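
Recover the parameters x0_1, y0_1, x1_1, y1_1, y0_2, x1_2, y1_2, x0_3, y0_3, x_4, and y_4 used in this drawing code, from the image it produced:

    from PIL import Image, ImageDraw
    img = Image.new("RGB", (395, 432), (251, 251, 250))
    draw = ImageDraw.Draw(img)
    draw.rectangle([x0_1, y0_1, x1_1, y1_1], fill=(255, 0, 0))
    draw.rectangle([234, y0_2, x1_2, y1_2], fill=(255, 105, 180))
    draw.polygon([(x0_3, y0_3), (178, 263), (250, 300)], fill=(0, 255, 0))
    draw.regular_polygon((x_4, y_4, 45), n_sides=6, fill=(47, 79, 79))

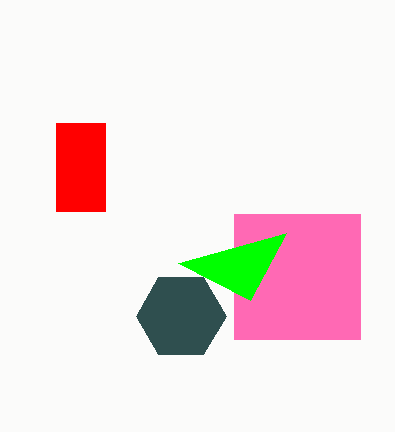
x0_1 = 56; y0_1 = 123; x1_1 = 105; y1_1 = 211; y0_2 = 214; x1_2 = 360; y1_2 = 339; x0_3 = 286; y0_3 = 233; x_4 = 181; y_4 = 316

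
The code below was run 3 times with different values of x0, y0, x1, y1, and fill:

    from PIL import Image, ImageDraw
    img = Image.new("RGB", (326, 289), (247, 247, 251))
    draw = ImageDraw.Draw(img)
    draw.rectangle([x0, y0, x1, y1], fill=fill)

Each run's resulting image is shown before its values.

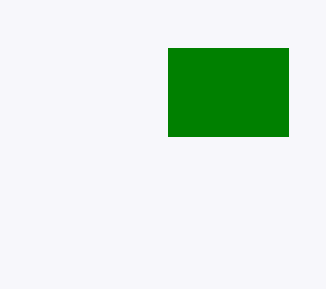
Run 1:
x0 = 168, y0 = 48, x1 = 288, y1 = 136, fill = 'green'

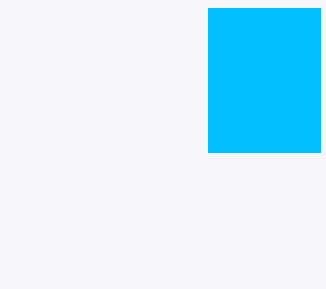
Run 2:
x0 = 208
y0 = 8
x1 = 320
y1 = 152
fill = 'deepskyblue'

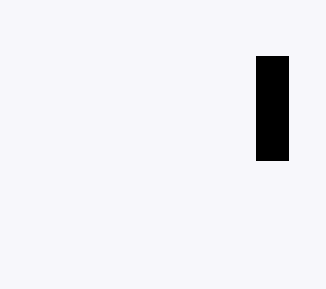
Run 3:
x0 = 256; y0 = 56; x1 = 288; y1 = 160; fill = 'black'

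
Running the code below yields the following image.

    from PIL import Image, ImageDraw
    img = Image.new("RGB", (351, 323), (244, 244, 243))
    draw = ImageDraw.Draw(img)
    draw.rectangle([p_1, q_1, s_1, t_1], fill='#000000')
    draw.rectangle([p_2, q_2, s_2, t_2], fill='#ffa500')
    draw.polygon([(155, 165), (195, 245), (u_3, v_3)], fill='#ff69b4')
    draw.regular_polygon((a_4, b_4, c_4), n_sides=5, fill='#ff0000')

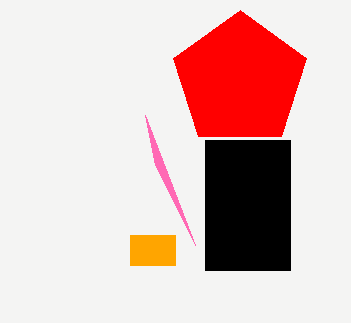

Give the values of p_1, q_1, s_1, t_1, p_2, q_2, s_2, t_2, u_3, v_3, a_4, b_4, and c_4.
p_1 = 205; q_1 = 140; s_1 = 290; t_1 = 270; p_2 = 130; q_2 = 235; s_2 = 175; t_2 = 265; u_3 = 145; v_3 = 115; a_4 = 240; b_4 = 80; c_4 = 70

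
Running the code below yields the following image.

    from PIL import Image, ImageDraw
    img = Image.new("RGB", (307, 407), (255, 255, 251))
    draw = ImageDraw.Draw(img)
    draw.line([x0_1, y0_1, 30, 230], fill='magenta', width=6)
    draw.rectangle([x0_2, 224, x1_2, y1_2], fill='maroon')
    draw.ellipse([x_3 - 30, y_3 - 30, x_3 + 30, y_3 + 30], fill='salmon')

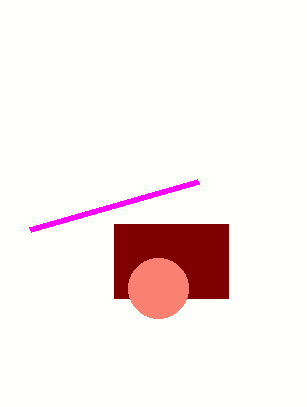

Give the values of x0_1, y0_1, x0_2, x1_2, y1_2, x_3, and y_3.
x0_1 = 198, y0_1 = 182, x0_2 = 114, x1_2 = 228, y1_2 = 298, x_3 = 158, y_3 = 288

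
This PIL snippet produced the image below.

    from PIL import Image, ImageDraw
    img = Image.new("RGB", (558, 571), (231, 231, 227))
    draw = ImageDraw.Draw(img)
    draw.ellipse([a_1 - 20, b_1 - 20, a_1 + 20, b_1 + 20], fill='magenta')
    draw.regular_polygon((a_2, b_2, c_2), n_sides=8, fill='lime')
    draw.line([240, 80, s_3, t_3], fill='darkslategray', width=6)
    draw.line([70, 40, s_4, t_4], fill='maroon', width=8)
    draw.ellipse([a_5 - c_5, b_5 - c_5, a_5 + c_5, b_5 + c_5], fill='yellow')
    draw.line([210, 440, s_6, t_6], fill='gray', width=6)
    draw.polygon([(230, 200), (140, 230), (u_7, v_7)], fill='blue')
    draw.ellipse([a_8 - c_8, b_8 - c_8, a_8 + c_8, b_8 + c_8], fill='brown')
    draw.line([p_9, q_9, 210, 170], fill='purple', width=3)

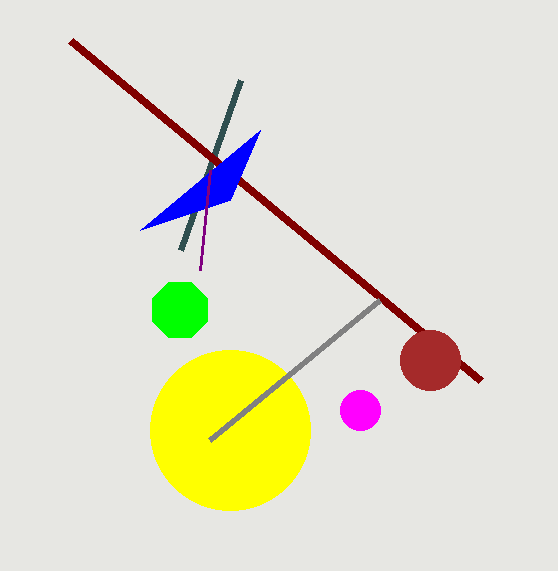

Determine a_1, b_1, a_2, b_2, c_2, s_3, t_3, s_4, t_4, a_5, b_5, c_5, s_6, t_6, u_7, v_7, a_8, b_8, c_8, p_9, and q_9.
a_1 = 360; b_1 = 410; a_2 = 180; b_2 = 310; c_2 = 30; s_3 = 180; t_3 = 250; s_4 = 480; t_4 = 380; a_5 = 230; b_5 = 430; c_5 = 80; s_6 = 380; t_6 = 300; u_7 = 260; v_7 = 130; a_8 = 430; b_8 = 360; c_8 = 30; p_9 = 200; q_9 = 270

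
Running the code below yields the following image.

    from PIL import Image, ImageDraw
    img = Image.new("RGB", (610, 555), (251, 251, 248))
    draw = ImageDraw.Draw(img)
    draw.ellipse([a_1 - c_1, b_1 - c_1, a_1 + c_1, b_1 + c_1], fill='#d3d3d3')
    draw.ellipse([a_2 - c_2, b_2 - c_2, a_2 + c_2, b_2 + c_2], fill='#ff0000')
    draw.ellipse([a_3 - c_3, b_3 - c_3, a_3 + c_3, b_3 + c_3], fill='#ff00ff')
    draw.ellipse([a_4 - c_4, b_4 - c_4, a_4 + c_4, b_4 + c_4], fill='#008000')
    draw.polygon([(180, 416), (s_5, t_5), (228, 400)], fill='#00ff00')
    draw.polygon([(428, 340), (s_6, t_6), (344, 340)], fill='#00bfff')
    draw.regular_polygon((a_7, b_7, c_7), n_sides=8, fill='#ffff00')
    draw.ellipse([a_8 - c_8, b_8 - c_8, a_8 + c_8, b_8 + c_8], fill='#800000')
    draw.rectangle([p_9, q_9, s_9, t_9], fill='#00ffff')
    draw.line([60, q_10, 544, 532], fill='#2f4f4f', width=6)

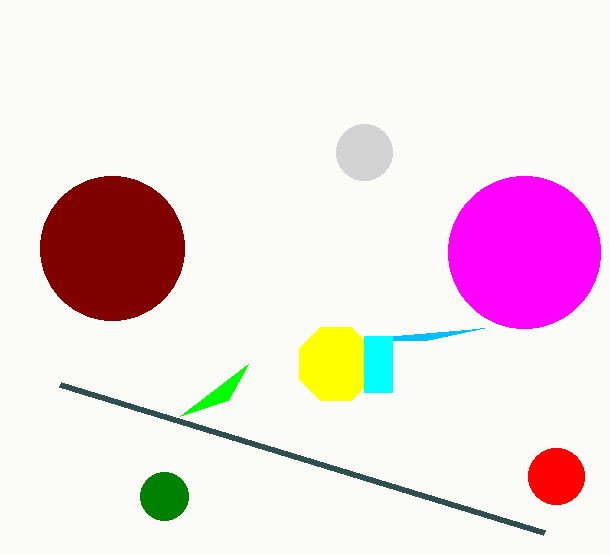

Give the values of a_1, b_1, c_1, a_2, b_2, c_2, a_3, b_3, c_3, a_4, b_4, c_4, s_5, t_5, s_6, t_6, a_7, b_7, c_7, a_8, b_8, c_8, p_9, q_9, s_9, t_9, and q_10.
a_1 = 364; b_1 = 152; c_1 = 28; a_2 = 556; b_2 = 476; c_2 = 28; a_3 = 524; b_3 = 252; c_3 = 76; a_4 = 164; b_4 = 496; c_4 = 24; s_5 = 248; t_5 = 364; s_6 = 484; t_6 = 328; a_7 = 336; b_7 = 364; c_7 = 40; a_8 = 112; b_8 = 248; c_8 = 72; p_9 = 364; q_9 = 336; s_9 = 392; t_9 = 392; q_10 = 384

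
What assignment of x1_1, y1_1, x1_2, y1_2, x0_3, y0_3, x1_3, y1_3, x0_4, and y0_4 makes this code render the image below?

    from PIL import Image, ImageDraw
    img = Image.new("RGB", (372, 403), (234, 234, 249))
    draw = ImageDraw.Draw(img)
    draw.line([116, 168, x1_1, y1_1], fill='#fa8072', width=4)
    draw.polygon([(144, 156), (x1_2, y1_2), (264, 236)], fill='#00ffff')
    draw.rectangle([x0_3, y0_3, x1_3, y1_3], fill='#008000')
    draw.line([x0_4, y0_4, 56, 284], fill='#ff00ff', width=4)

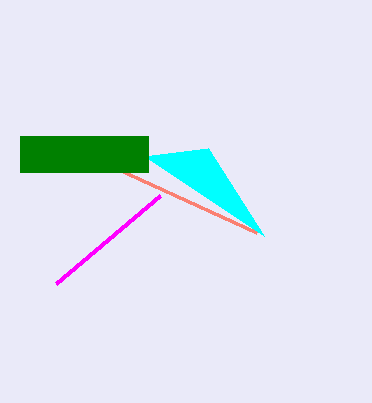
x1_1 = 256
y1_1 = 232
x1_2 = 208
y1_2 = 148
x0_3 = 20
y0_3 = 136
x1_3 = 148
y1_3 = 172
x0_4 = 160
y0_4 = 196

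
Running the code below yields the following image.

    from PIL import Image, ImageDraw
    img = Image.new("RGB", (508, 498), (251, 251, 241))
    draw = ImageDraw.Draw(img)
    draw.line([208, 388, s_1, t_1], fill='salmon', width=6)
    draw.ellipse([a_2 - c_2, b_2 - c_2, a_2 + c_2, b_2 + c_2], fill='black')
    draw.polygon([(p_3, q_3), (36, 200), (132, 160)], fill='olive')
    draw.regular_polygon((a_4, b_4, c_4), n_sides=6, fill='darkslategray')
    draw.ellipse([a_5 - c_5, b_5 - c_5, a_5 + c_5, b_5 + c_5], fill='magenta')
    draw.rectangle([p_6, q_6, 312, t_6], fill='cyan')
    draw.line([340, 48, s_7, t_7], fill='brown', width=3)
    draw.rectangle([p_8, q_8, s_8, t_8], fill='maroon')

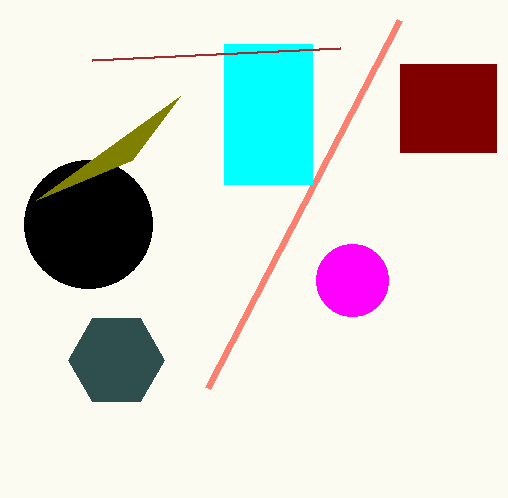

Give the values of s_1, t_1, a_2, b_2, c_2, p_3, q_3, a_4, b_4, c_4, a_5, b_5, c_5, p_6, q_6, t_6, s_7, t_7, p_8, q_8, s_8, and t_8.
s_1 = 400; t_1 = 20; a_2 = 88; b_2 = 224; c_2 = 64; p_3 = 180; q_3 = 96; a_4 = 116; b_4 = 360; c_4 = 48; a_5 = 352; b_5 = 280; c_5 = 36; p_6 = 224; q_6 = 44; t_6 = 184; s_7 = 92; t_7 = 60; p_8 = 400; q_8 = 64; s_8 = 496; t_8 = 152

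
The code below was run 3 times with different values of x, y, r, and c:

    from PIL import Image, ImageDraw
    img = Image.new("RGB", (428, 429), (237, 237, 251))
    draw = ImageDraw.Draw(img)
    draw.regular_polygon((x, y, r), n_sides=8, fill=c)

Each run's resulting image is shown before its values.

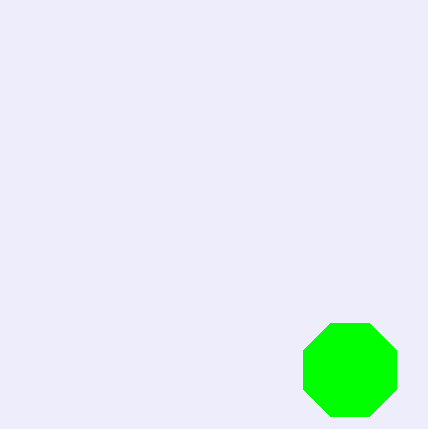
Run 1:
x = 350
y = 370
r = 50
c = 'lime'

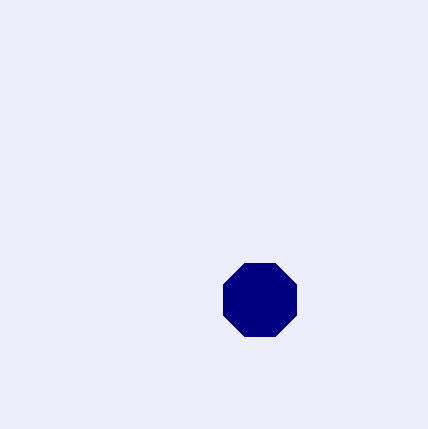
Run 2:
x = 260, y = 300, r = 40, c = 'navy'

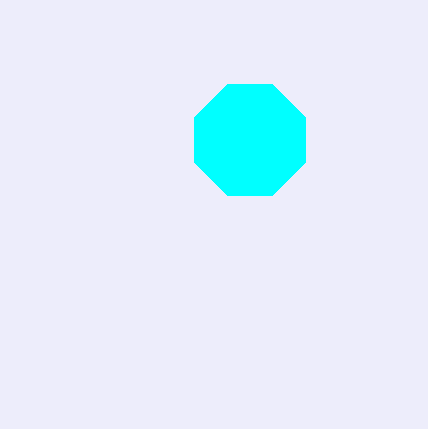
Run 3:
x = 250, y = 140, r = 60, c = 'cyan'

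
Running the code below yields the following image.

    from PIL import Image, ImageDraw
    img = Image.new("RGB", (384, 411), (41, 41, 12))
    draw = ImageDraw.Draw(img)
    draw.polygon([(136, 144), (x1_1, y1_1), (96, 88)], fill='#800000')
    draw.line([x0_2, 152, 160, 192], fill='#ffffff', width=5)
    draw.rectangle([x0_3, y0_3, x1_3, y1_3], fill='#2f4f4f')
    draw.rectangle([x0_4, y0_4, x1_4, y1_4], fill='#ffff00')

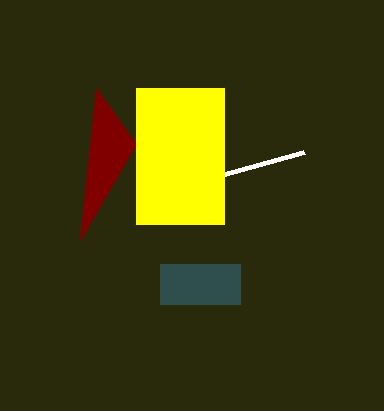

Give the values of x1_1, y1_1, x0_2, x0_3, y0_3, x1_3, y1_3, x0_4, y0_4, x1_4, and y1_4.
x1_1 = 80; y1_1 = 240; x0_2 = 304; x0_3 = 160; y0_3 = 264; x1_3 = 240; y1_3 = 304; x0_4 = 136; y0_4 = 88; x1_4 = 224; y1_4 = 224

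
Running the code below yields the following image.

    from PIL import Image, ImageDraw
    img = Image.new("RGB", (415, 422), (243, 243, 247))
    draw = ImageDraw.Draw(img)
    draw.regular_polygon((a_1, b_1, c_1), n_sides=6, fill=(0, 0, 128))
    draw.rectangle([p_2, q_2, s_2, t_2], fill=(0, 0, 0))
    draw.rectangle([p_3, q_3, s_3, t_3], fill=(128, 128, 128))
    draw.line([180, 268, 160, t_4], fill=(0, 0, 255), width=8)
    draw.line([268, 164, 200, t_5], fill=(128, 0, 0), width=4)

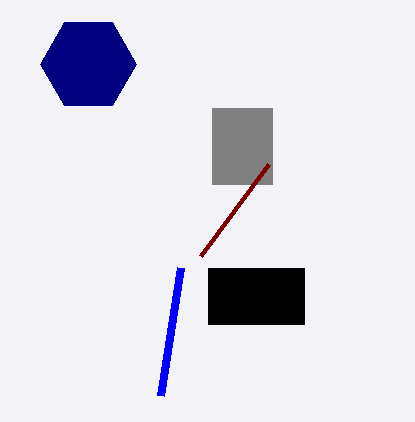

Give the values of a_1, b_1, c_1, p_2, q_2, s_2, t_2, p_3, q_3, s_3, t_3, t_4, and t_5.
a_1 = 88; b_1 = 64; c_1 = 48; p_2 = 208; q_2 = 268; s_2 = 304; t_2 = 324; p_3 = 212; q_3 = 108; s_3 = 272; t_3 = 184; t_4 = 396; t_5 = 256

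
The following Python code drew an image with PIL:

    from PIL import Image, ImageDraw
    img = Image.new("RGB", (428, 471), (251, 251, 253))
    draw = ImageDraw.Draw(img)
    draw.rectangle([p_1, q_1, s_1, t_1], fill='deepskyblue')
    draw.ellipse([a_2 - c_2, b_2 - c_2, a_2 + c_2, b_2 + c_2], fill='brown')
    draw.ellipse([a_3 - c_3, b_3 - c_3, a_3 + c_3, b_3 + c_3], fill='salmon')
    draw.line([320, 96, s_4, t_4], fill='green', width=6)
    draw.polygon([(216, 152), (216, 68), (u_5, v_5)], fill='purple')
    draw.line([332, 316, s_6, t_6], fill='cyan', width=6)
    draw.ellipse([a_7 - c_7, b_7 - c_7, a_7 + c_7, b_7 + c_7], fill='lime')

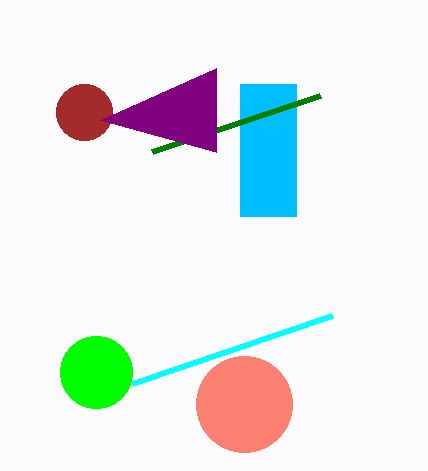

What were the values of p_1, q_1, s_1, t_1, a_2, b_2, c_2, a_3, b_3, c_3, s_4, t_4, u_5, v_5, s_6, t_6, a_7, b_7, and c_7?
p_1 = 240
q_1 = 84
s_1 = 296
t_1 = 216
a_2 = 84
b_2 = 112
c_2 = 28
a_3 = 244
b_3 = 404
c_3 = 48
s_4 = 152
t_4 = 152
u_5 = 100
v_5 = 120
s_6 = 132
t_6 = 384
a_7 = 96
b_7 = 372
c_7 = 36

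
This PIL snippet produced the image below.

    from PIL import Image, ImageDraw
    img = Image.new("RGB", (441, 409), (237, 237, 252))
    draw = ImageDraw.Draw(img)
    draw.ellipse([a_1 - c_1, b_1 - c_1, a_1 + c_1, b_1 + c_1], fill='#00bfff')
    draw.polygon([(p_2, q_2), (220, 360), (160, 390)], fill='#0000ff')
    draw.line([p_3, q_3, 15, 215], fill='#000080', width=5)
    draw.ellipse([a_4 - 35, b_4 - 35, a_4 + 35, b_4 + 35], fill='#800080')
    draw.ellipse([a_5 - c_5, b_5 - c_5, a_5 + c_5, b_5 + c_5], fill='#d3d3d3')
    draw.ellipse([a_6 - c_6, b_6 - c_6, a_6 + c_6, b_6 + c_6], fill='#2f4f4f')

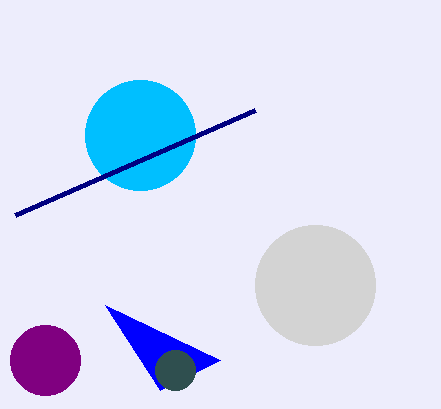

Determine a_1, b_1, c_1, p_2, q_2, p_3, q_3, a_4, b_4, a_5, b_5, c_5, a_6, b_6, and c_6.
a_1 = 140; b_1 = 135; c_1 = 55; p_2 = 105; q_2 = 305; p_3 = 255; q_3 = 110; a_4 = 45; b_4 = 360; a_5 = 315; b_5 = 285; c_5 = 60; a_6 = 175; b_6 = 370; c_6 = 20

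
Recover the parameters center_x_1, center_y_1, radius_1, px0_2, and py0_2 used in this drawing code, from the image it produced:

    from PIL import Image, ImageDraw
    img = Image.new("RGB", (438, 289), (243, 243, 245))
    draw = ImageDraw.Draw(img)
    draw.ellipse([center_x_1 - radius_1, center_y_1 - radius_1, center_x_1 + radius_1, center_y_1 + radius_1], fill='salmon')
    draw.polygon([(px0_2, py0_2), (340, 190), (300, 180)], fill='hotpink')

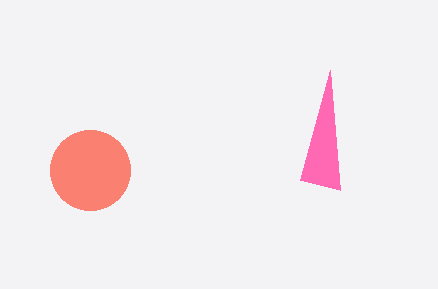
center_x_1 = 90; center_y_1 = 170; radius_1 = 40; px0_2 = 330; py0_2 = 70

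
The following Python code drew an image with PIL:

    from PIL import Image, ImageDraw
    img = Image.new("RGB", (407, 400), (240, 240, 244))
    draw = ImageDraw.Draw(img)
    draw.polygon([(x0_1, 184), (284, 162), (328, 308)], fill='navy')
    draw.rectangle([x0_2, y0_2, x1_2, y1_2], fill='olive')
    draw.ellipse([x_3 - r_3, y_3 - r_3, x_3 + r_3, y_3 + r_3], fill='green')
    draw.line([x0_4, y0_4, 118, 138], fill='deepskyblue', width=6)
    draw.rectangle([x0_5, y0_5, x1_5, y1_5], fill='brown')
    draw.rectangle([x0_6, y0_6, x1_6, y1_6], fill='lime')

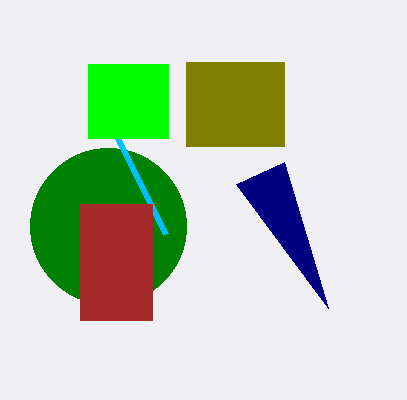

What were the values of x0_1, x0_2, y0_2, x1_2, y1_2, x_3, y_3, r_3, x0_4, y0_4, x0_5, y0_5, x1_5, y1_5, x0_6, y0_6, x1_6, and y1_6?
x0_1 = 236, x0_2 = 186, y0_2 = 62, x1_2 = 284, y1_2 = 146, x_3 = 108, y_3 = 226, r_3 = 78, x0_4 = 166, y0_4 = 234, x0_5 = 80, y0_5 = 204, x1_5 = 152, y1_5 = 320, x0_6 = 88, y0_6 = 64, x1_6 = 168, y1_6 = 138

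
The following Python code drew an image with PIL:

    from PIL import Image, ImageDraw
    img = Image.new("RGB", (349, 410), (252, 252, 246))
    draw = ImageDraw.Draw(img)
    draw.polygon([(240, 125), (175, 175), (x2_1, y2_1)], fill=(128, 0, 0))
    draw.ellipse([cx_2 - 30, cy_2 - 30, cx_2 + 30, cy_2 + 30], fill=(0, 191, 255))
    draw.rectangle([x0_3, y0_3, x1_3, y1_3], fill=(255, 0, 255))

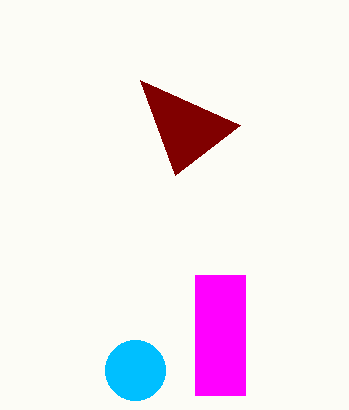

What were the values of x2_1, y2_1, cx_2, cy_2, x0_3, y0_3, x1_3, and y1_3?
x2_1 = 140; y2_1 = 80; cx_2 = 135; cy_2 = 370; x0_3 = 195; y0_3 = 275; x1_3 = 245; y1_3 = 395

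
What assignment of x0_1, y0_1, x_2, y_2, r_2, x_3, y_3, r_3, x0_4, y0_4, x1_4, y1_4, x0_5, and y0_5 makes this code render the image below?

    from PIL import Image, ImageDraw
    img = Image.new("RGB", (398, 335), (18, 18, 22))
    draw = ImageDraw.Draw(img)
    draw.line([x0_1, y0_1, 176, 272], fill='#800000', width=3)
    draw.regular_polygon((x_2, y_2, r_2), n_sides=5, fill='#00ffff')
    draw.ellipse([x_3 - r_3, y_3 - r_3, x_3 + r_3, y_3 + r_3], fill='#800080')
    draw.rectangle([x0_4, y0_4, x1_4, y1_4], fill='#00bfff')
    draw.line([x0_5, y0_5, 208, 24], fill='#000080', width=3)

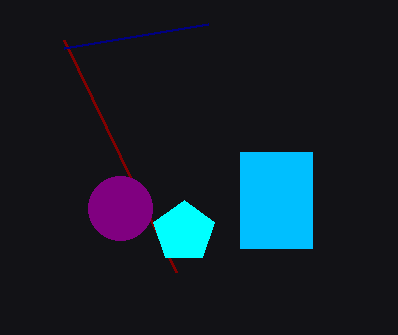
x0_1 = 64; y0_1 = 40; x_2 = 184; y_2 = 232; r_2 = 32; x_3 = 120; y_3 = 208; r_3 = 32; x0_4 = 240; y0_4 = 152; x1_4 = 312; y1_4 = 248; x0_5 = 64; y0_5 = 48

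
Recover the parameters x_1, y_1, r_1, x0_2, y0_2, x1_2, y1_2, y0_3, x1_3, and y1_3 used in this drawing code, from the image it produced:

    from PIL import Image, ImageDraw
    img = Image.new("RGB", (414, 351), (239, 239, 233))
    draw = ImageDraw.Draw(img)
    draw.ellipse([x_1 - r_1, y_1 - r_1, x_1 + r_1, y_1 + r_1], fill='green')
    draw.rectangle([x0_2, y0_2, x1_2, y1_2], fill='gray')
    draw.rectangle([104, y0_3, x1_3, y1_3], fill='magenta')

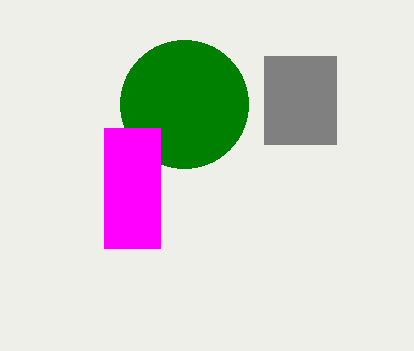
x_1 = 184
y_1 = 104
r_1 = 64
x0_2 = 264
y0_2 = 56
x1_2 = 336
y1_2 = 144
y0_3 = 128
x1_3 = 160
y1_3 = 248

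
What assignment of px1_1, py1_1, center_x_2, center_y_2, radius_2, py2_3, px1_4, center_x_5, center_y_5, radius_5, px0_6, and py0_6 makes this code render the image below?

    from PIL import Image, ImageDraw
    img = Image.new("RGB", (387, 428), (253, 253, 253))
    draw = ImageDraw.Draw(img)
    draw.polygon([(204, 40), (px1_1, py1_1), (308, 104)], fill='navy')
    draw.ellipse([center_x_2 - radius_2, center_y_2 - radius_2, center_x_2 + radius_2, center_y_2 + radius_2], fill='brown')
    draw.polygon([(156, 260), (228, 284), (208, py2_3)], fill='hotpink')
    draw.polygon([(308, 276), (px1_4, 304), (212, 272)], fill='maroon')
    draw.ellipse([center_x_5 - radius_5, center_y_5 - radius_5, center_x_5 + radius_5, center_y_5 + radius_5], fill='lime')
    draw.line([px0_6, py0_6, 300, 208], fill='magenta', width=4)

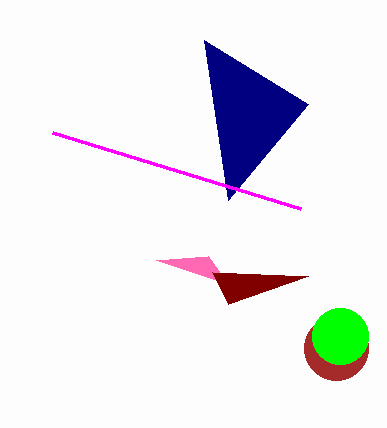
px1_1 = 228
py1_1 = 200
center_x_2 = 336
center_y_2 = 348
radius_2 = 32
py2_3 = 256
px1_4 = 228
center_x_5 = 340
center_y_5 = 336
radius_5 = 28
px0_6 = 52
py0_6 = 132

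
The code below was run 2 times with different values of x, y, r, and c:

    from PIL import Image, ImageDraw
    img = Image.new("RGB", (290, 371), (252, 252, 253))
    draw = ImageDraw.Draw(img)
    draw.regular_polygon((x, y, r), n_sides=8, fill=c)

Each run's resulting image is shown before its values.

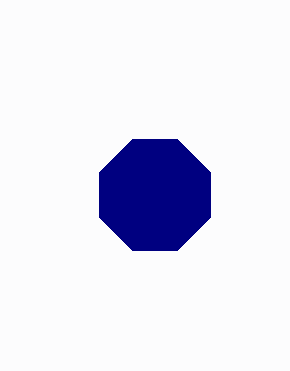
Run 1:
x = 155, y = 195, r = 60, c = 'navy'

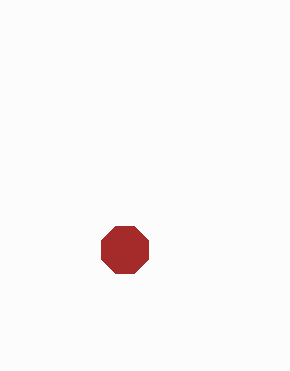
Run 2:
x = 125, y = 250, r = 25, c = 'brown'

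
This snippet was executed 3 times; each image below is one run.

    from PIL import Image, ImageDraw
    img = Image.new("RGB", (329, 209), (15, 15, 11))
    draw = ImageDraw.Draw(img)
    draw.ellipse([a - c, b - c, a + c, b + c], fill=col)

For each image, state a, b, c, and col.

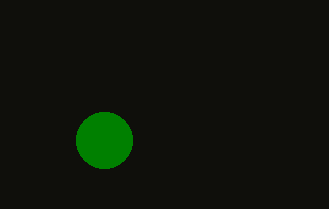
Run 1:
a = 104; b = 140; c = 28; col = 'green'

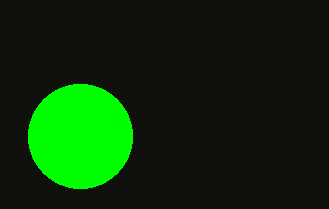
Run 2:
a = 80, b = 136, c = 52, col = 'lime'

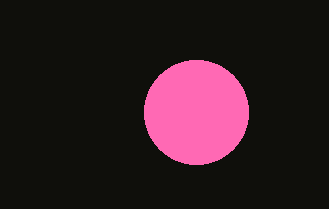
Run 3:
a = 196
b = 112
c = 52
col = 'hotpink'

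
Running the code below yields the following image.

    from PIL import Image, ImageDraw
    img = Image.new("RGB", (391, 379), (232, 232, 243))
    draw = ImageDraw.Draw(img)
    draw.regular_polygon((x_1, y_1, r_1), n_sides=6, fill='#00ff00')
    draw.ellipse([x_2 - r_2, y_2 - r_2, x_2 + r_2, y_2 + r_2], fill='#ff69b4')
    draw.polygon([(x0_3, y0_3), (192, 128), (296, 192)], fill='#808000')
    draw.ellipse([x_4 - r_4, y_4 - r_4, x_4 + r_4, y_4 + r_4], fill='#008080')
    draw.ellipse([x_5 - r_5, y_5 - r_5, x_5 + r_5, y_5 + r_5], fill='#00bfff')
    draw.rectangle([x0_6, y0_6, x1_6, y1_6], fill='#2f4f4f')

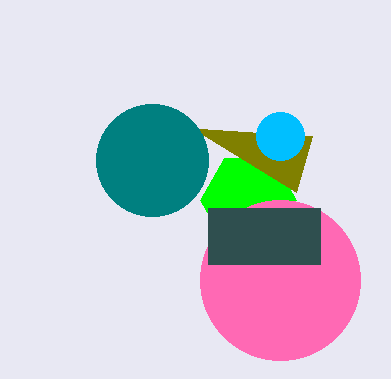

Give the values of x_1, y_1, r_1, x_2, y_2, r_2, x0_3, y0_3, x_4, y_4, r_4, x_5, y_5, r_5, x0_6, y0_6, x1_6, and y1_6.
x_1 = 248; y_1 = 200; r_1 = 48; x_2 = 280; y_2 = 280; r_2 = 80; x0_3 = 312; y0_3 = 136; x_4 = 152; y_4 = 160; r_4 = 56; x_5 = 280; y_5 = 136; r_5 = 24; x0_6 = 208; y0_6 = 208; x1_6 = 320; y1_6 = 264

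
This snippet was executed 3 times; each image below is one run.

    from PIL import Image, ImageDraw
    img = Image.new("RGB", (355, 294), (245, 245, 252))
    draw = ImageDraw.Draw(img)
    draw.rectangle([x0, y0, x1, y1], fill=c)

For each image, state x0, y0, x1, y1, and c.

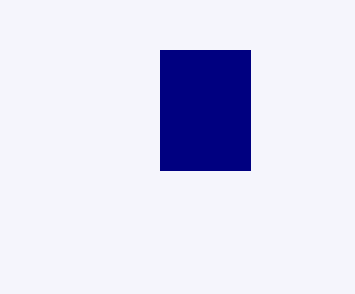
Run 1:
x0 = 160
y0 = 50
x1 = 250
y1 = 170
c = 'navy'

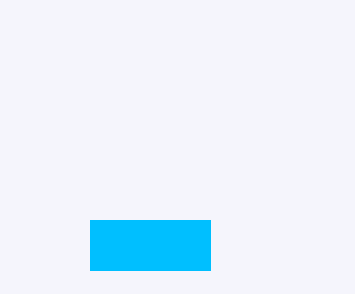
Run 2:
x0 = 90, y0 = 220, x1 = 210, y1 = 270, c = 'deepskyblue'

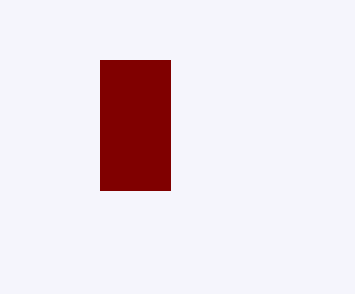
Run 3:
x0 = 100; y0 = 60; x1 = 170; y1 = 190; c = 'maroon'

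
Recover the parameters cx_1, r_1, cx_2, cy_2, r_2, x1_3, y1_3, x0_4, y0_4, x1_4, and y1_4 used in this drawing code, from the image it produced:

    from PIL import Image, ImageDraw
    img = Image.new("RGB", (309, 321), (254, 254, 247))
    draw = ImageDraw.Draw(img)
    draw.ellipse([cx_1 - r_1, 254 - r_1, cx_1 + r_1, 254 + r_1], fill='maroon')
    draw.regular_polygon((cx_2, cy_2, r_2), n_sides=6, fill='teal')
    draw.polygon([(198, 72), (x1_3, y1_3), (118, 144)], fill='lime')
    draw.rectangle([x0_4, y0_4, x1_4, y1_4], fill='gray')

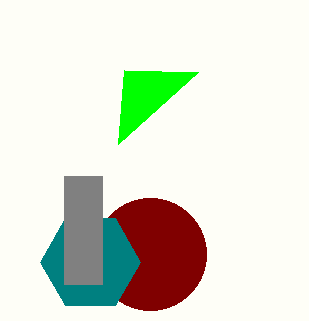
cx_1 = 150, r_1 = 56, cx_2 = 90, cy_2 = 262, r_2 = 50, x1_3 = 124, y1_3 = 70, x0_4 = 64, y0_4 = 176, x1_4 = 102, y1_4 = 284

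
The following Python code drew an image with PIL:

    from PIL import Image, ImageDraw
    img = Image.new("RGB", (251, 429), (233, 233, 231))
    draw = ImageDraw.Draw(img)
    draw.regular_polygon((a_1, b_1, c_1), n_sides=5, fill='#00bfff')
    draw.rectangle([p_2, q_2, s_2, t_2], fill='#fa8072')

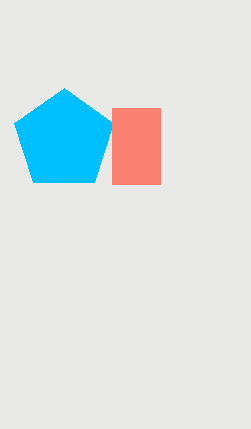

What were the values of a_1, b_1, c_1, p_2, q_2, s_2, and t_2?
a_1 = 64, b_1 = 140, c_1 = 52, p_2 = 112, q_2 = 108, s_2 = 160, t_2 = 184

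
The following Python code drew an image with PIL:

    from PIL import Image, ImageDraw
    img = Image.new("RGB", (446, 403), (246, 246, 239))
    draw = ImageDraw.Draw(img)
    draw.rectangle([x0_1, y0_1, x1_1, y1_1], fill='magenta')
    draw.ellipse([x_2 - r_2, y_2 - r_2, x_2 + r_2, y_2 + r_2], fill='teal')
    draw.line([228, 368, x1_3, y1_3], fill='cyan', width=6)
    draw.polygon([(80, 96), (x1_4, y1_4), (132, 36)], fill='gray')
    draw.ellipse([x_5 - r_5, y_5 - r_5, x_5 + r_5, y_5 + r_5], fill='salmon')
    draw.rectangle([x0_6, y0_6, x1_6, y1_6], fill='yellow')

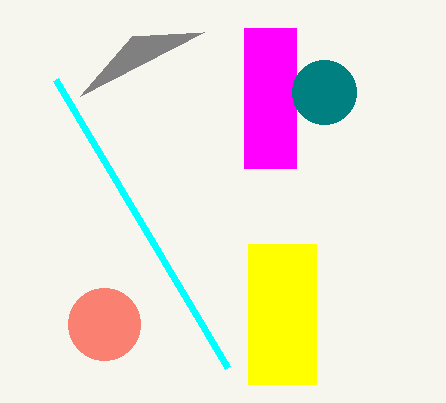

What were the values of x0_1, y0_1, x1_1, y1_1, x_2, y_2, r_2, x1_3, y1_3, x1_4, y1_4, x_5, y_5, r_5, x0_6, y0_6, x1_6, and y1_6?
x0_1 = 244, y0_1 = 28, x1_1 = 296, y1_1 = 168, x_2 = 324, y_2 = 92, r_2 = 32, x1_3 = 56, y1_3 = 80, x1_4 = 204, y1_4 = 32, x_5 = 104, y_5 = 324, r_5 = 36, x0_6 = 248, y0_6 = 244, x1_6 = 316, y1_6 = 384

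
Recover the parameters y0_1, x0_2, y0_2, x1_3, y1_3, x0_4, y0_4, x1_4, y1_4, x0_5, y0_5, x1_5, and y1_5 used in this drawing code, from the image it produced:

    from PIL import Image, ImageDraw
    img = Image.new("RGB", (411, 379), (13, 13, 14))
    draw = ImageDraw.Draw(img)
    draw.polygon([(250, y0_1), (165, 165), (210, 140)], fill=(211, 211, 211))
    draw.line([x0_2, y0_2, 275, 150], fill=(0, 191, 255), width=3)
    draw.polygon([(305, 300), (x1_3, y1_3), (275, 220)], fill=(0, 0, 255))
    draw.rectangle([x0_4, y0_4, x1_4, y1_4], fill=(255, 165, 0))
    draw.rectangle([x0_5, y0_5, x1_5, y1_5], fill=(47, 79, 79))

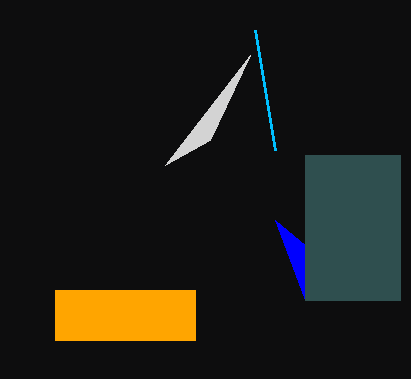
y0_1 = 55; x0_2 = 255; y0_2 = 30; x1_3 = 305; y1_3 = 245; x0_4 = 55; y0_4 = 290; x1_4 = 195; y1_4 = 340; x0_5 = 305; y0_5 = 155; x1_5 = 400; y1_5 = 300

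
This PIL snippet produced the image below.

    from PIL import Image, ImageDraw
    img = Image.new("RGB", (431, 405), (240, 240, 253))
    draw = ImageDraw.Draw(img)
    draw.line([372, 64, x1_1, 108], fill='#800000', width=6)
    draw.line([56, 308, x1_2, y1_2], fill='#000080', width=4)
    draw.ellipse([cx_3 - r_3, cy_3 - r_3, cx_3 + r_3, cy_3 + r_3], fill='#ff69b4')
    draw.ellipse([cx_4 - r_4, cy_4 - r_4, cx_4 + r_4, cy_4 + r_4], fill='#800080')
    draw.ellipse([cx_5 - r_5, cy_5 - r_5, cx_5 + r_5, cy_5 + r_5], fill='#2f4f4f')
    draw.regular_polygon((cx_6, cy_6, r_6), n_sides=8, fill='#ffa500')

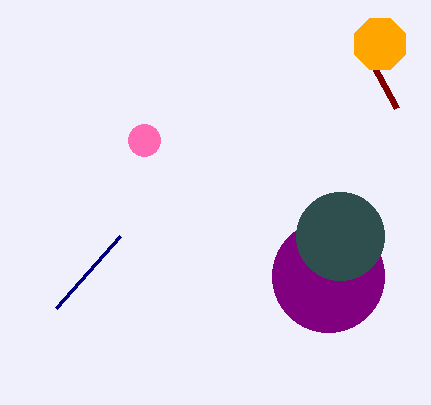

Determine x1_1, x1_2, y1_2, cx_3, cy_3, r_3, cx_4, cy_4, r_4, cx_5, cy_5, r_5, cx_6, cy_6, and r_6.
x1_1 = 396, x1_2 = 120, y1_2 = 236, cx_3 = 144, cy_3 = 140, r_3 = 16, cx_4 = 328, cy_4 = 276, r_4 = 56, cx_5 = 340, cy_5 = 236, r_5 = 44, cx_6 = 380, cy_6 = 44, r_6 = 28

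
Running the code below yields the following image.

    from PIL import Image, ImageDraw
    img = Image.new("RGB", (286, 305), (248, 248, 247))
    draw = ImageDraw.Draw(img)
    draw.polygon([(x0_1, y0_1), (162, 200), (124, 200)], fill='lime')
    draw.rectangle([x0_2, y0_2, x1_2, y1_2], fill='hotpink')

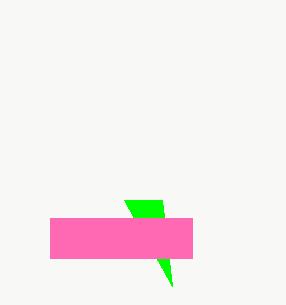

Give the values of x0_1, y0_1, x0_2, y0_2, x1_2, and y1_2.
x0_1 = 172
y0_1 = 286
x0_2 = 50
y0_2 = 218
x1_2 = 192
y1_2 = 258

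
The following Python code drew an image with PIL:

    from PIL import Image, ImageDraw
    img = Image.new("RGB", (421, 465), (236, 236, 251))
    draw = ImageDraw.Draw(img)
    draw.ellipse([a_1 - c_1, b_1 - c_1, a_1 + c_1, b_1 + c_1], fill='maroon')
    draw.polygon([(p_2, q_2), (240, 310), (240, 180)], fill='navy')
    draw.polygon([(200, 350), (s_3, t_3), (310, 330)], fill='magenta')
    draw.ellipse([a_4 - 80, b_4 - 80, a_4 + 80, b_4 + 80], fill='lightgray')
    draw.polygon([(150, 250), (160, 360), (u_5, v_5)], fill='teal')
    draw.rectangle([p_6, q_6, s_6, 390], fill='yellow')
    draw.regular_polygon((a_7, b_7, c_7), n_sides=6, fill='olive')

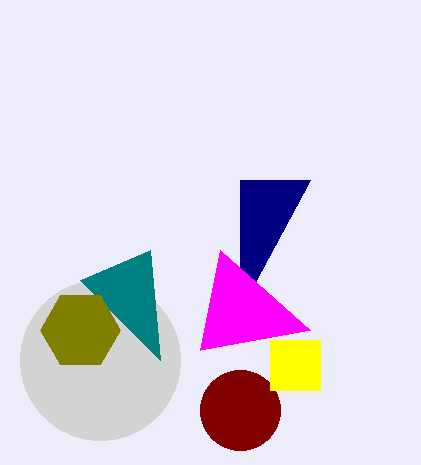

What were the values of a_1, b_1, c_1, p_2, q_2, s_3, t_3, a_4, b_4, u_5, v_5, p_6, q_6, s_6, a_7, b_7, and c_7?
a_1 = 240; b_1 = 410; c_1 = 40; p_2 = 310; q_2 = 180; s_3 = 220; t_3 = 250; a_4 = 100; b_4 = 360; u_5 = 80; v_5 = 280; p_6 = 270; q_6 = 340; s_6 = 320; a_7 = 80; b_7 = 330; c_7 = 40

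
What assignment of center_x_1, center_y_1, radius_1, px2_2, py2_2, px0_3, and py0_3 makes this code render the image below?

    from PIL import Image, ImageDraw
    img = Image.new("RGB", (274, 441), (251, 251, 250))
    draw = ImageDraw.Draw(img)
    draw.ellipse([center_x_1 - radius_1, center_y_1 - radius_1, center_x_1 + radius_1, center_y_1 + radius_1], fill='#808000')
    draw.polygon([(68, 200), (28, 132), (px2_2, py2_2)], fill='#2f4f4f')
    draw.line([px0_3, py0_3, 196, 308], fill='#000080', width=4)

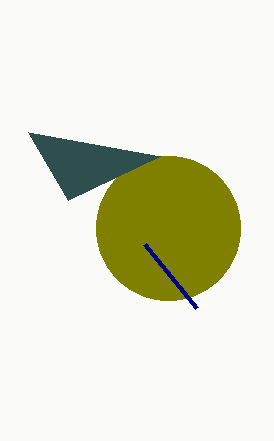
center_x_1 = 168; center_y_1 = 228; radius_1 = 72; px2_2 = 160; py2_2 = 156; px0_3 = 144; py0_3 = 244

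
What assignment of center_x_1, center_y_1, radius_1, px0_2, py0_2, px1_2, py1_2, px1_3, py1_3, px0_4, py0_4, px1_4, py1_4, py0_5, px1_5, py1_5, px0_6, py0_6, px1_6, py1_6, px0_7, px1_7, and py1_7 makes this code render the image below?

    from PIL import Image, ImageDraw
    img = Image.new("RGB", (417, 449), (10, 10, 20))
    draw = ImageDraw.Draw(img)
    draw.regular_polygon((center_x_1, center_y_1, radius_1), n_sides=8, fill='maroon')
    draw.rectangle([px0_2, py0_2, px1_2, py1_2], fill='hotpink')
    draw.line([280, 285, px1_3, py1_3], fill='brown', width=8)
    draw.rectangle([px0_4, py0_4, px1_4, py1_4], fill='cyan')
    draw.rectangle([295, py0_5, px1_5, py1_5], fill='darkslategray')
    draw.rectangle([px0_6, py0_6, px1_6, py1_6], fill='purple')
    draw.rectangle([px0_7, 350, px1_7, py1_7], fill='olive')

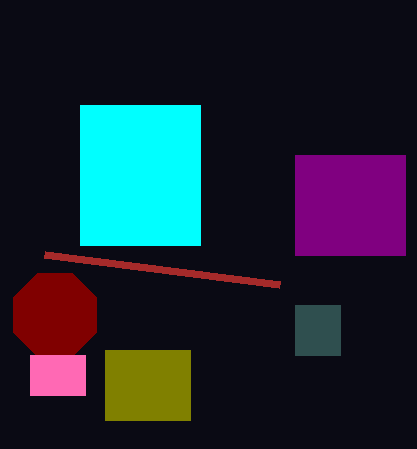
center_x_1 = 55; center_y_1 = 315; radius_1 = 45; px0_2 = 30; py0_2 = 355; px1_2 = 85; py1_2 = 395; px1_3 = 45; py1_3 = 255; px0_4 = 80; py0_4 = 105; px1_4 = 200; py1_4 = 245; py0_5 = 305; px1_5 = 340; py1_5 = 355; px0_6 = 295; py0_6 = 155; px1_6 = 405; py1_6 = 255; px0_7 = 105; px1_7 = 190; py1_7 = 420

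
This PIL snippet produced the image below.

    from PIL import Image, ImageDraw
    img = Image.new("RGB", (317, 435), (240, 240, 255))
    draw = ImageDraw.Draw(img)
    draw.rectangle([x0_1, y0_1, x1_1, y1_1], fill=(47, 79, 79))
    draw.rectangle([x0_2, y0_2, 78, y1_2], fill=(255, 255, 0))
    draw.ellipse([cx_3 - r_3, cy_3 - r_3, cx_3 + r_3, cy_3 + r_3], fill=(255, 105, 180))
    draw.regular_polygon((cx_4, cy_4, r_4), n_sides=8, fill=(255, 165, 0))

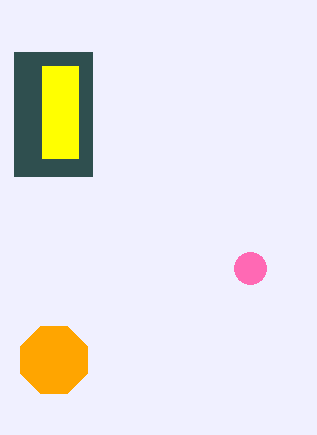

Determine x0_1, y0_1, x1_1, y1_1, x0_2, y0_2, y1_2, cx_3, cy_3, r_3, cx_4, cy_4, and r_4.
x0_1 = 14
y0_1 = 52
x1_1 = 92
y1_1 = 176
x0_2 = 42
y0_2 = 66
y1_2 = 158
cx_3 = 250
cy_3 = 268
r_3 = 16
cx_4 = 54
cy_4 = 360
r_4 = 36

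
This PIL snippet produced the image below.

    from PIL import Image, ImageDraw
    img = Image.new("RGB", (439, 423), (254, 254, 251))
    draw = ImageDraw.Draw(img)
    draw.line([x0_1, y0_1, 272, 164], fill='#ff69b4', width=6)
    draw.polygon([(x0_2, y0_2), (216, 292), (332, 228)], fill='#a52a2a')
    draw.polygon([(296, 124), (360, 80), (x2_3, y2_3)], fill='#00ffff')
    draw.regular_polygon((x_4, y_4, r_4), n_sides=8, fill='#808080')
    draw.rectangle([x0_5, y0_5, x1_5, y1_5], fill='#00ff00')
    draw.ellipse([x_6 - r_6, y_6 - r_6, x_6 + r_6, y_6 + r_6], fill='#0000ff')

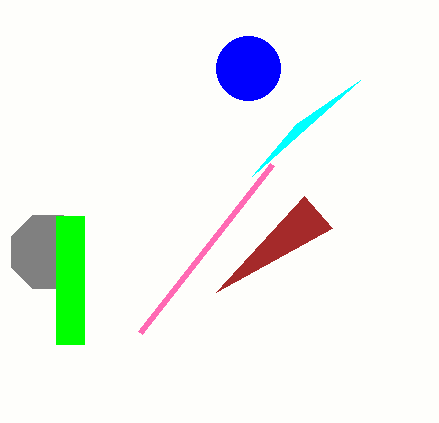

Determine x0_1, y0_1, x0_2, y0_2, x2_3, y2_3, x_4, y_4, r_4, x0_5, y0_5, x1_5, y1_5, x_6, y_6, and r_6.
x0_1 = 140, y0_1 = 332, x0_2 = 304, y0_2 = 196, x2_3 = 252, y2_3 = 176, x_4 = 48, y_4 = 252, r_4 = 40, x0_5 = 56, y0_5 = 216, x1_5 = 84, y1_5 = 344, x_6 = 248, y_6 = 68, r_6 = 32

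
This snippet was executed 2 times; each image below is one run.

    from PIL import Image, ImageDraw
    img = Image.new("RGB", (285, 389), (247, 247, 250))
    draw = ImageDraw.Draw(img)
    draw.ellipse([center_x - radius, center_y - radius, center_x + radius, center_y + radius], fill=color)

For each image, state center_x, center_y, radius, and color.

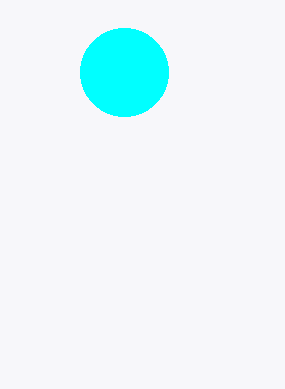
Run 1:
center_x = 124
center_y = 72
radius = 44
color = 'cyan'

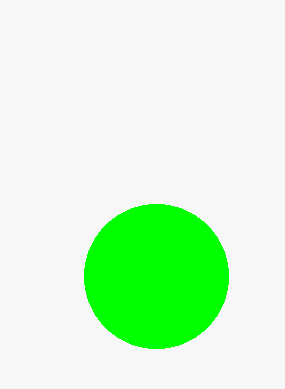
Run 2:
center_x = 156, center_y = 276, radius = 72, color = 'lime'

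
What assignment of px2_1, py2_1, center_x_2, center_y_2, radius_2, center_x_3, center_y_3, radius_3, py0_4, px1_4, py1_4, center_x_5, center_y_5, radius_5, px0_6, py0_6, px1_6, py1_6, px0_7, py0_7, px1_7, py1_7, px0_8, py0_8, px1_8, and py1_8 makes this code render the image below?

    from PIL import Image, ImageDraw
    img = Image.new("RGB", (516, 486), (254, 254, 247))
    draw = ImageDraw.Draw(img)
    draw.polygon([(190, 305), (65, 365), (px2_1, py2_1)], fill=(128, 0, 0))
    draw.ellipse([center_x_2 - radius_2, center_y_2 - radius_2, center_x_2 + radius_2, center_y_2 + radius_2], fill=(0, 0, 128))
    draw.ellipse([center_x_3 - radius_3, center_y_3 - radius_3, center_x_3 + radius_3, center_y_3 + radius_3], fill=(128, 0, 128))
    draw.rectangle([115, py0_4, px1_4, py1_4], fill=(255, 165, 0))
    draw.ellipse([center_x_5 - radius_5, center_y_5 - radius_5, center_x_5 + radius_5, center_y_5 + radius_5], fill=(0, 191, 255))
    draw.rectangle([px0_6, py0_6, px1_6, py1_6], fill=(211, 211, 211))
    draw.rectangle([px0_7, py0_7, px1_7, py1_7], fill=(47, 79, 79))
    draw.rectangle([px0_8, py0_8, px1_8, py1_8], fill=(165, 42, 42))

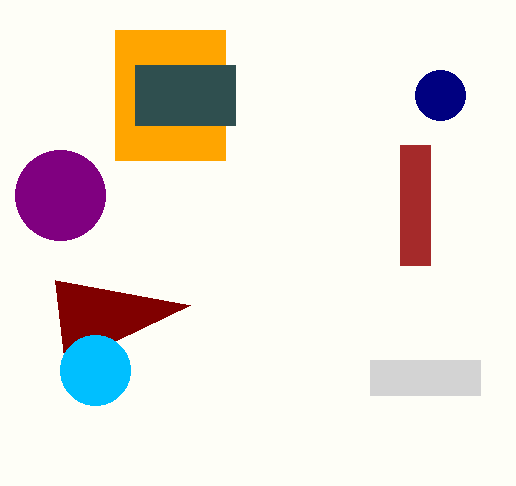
px2_1 = 55, py2_1 = 280, center_x_2 = 440, center_y_2 = 95, radius_2 = 25, center_x_3 = 60, center_y_3 = 195, radius_3 = 45, py0_4 = 30, px1_4 = 225, py1_4 = 160, center_x_5 = 95, center_y_5 = 370, radius_5 = 35, px0_6 = 370, py0_6 = 360, px1_6 = 480, py1_6 = 395, px0_7 = 135, py0_7 = 65, px1_7 = 235, py1_7 = 125, px0_8 = 400, py0_8 = 145, px1_8 = 430, py1_8 = 265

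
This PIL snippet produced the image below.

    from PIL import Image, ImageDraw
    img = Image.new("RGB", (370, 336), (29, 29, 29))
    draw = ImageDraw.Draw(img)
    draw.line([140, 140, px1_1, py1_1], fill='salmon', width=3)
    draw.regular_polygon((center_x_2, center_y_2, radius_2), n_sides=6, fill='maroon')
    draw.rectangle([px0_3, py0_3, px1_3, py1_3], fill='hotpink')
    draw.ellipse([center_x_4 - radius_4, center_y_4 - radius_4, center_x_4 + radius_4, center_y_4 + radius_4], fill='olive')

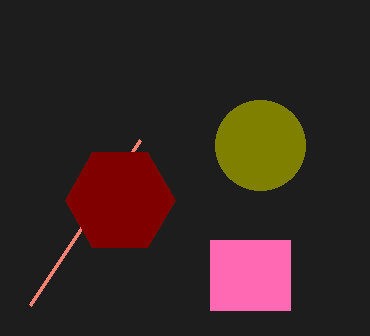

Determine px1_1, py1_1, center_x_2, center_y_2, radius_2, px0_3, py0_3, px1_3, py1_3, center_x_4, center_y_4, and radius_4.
px1_1 = 30, py1_1 = 305, center_x_2 = 120, center_y_2 = 200, radius_2 = 55, px0_3 = 210, py0_3 = 240, px1_3 = 290, py1_3 = 310, center_x_4 = 260, center_y_4 = 145, radius_4 = 45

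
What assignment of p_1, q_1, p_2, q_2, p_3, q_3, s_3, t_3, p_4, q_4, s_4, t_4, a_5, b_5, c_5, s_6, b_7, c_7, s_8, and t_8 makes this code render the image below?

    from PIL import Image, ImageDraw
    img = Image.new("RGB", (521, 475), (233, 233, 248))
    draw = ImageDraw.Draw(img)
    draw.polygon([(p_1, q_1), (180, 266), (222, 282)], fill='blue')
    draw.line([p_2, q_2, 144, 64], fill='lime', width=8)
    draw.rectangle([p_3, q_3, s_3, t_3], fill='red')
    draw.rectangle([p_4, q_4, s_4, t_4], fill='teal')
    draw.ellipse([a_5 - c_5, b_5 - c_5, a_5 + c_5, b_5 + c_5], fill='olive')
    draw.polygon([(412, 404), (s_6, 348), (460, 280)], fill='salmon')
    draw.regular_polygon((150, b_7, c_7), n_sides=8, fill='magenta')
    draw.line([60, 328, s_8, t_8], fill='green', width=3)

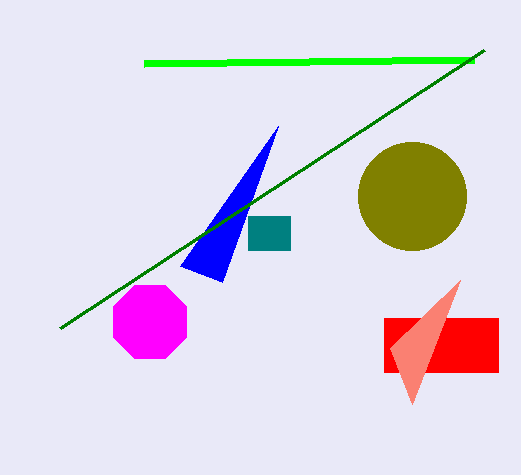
p_1 = 278; q_1 = 126; p_2 = 474; q_2 = 60; p_3 = 384; q_3 = 318; s_3 = 498; t_3 = 372; p_4 = 248; q_4 = 216; s_4 = 290; t_4 = 250; a_5 = 412; b_5 = 196; c_5 = 54; s_6 = 390; b_7 = 322; c_7 = 40; s_8 = 484; t_8 = 50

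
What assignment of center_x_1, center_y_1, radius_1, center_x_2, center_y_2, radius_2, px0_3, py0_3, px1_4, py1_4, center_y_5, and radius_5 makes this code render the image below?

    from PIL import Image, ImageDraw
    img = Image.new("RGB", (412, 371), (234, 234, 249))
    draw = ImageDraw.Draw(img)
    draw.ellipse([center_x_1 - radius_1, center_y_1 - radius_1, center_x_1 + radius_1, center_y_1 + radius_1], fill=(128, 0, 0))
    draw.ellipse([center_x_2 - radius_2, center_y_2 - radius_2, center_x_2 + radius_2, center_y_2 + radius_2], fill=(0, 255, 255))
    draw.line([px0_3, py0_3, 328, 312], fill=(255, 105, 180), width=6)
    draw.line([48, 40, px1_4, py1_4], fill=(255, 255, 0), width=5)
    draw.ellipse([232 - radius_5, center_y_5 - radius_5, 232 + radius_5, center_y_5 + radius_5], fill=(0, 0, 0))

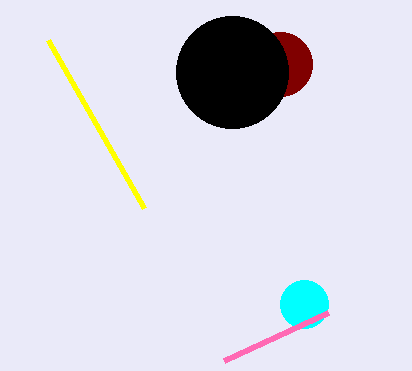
center_x_1 = 280; center_y_1 = 64; radius_1 = 32; center_x_2 = 304; center_y_2 = 304; radius_2 = 24; px0_3 = 224; py0_3 = 360; px1_4 = 144; py1_4 = 208; center_y_5 = 72; radius_5 = 56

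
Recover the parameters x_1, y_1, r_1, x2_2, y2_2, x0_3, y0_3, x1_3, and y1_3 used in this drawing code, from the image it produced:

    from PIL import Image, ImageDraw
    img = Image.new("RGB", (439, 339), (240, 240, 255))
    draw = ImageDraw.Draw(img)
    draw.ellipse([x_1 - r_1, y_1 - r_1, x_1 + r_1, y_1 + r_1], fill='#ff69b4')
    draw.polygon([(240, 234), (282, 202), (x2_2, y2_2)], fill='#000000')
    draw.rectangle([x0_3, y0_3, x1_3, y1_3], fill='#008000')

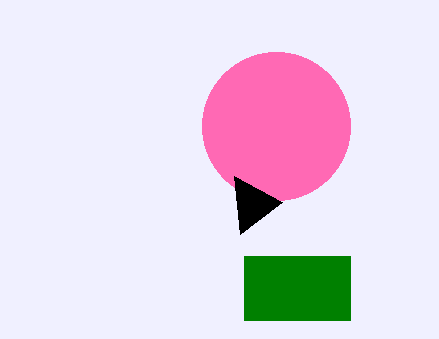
x_1 = 276; y_1 = 126; r_1 = 74; x2_2 = 234; y2_2 = 176; x0_3 = 244; y0_3 = 256; x1_3 = 350; y1_3 = 320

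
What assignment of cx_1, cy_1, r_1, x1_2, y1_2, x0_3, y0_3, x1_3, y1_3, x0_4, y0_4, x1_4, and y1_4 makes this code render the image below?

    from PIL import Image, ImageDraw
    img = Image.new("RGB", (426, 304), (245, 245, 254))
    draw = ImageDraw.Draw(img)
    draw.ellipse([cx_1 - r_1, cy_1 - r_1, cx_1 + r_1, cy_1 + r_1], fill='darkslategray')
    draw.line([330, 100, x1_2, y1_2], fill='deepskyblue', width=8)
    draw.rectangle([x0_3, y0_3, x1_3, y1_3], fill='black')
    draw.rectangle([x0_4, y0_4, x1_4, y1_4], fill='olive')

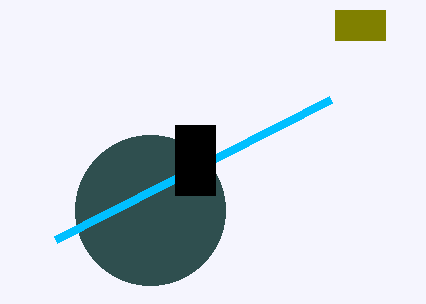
cx_1 = 150; cy_1 = 210; r_1 = 75; x1_2 = 55; y1_2 = 240; x0_3 = 175; y0_3 = 125; x1_3 = 215; y1_3 = 195; x0_4 = 335; y0_4 = 10; x1_4 = 385; y1_4 = 40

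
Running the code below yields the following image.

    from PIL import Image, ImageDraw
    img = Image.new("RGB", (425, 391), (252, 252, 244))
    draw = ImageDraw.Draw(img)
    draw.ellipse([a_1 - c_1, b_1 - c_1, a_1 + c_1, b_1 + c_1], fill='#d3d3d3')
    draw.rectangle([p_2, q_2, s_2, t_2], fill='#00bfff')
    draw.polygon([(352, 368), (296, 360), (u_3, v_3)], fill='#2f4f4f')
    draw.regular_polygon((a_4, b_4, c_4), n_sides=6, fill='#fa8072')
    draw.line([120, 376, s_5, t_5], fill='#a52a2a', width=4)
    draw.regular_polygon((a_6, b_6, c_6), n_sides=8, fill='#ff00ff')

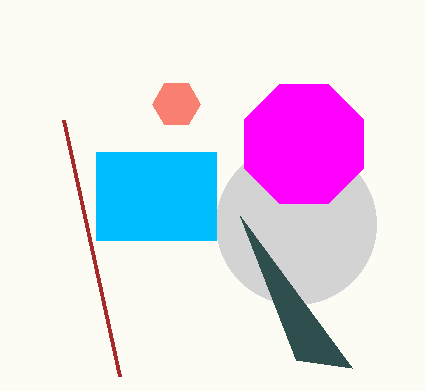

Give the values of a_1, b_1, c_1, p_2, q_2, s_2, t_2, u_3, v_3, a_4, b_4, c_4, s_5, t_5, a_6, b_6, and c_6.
a_1 = 296; b_1 = 224; c_1 = 80; p_2 = 96; q_2 = 152; s_2 = 216; t_2 = 240; u_3 = 240; v_3 = 216; a_4 = 176; b_4 = 104; c_4 = 24; s_5 = 64; t_5 = 120; a_6 = 304; b_6 = 144; c_6 = 64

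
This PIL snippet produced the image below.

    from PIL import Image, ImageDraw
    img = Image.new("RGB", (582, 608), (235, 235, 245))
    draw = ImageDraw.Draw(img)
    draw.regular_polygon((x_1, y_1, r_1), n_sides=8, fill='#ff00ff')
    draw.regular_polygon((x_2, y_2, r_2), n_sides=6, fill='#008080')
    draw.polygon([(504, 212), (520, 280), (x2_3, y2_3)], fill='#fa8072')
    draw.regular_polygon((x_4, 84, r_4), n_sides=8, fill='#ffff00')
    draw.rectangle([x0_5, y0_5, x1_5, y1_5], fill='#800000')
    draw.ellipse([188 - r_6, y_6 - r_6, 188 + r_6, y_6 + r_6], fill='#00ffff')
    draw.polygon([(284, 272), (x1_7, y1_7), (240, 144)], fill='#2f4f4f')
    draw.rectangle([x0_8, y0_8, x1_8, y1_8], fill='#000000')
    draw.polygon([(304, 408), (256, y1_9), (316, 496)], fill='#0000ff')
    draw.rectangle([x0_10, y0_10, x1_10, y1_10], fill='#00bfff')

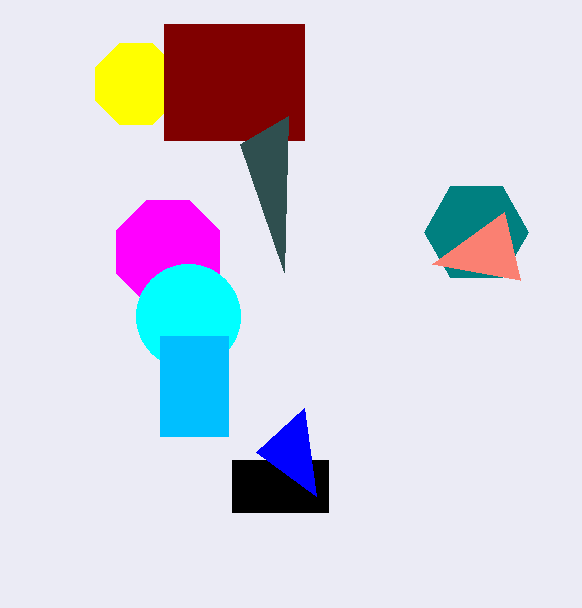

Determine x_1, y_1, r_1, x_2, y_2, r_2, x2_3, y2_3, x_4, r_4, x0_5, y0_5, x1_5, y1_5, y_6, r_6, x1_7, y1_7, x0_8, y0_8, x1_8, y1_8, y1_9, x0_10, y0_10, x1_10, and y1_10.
x_1 = 168; y_1 = 252; r_1 = 56; x_2 = 476; y_2 = 232; r_2 = 52; x2_3 = 432; y2_3 = 264; x_4 = 136; r_4 = 44; x0_5 = 164; y0_5 = 24; x1_5 = 304; y1_5 = 140; y_6 = 316; r_6 = 52; x1_7 = 288; y1_7 = 116; x0_8 = 232; y0_8 = 460; x1_8 = 328; y1_8 = 512; y1_9 = 452; x0_10 = 160; y0_10 = 336; x1_10 = 228; y1_10 = 436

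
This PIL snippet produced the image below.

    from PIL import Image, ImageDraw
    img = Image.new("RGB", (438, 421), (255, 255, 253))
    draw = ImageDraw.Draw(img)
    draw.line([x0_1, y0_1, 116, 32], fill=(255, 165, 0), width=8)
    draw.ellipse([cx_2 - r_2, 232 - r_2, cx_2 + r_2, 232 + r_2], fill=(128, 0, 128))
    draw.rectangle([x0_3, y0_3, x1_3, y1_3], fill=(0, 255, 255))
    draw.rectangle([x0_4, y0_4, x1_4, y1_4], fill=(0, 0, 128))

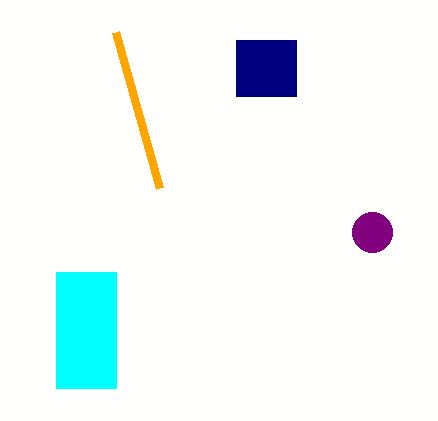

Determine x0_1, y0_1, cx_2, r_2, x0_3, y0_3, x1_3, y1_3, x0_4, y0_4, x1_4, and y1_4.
x0_1 = 160
y0_1 = 188
cx_2 = 372
r_2 = 20
x0_3 = 56
y0_3 = 272
x1_3 = 116
y1_3 = 388
x0_4 = 236
y0_4 = 40
x1_4 = 296
y1_4 = 96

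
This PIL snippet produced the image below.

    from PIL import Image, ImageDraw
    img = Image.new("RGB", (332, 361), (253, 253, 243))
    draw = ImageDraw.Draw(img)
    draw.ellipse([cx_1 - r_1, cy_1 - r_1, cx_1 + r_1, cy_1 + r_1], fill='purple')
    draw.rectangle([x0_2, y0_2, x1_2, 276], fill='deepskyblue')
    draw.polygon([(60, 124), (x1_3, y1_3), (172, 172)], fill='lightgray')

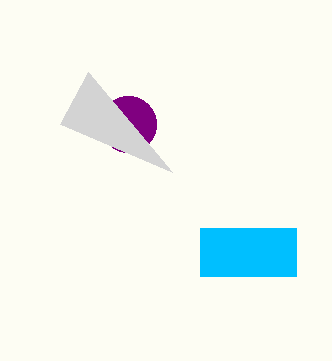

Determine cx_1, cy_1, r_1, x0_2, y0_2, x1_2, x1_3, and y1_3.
cx_1 = 128, cy_1 = 124, r_1 = 28, x0_2 = 200, y0_2 = 228, x1_2 = 296, x1_3 = 88, y1_3 = 72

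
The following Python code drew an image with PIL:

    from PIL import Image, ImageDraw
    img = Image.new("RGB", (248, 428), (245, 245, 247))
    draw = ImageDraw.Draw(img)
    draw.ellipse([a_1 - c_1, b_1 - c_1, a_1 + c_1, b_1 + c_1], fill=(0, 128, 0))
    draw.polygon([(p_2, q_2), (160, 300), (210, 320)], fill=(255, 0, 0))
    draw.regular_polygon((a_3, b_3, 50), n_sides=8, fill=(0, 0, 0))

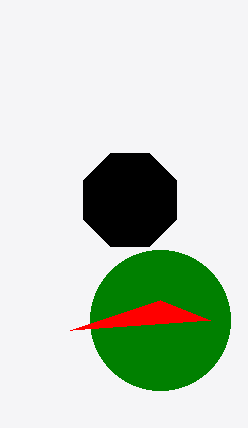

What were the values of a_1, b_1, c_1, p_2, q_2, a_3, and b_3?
a_1 = 160
b_1 = 320
c_1 = 70
p_2 = 70
q_2 = 330
a_3 = 130
b_3 = 200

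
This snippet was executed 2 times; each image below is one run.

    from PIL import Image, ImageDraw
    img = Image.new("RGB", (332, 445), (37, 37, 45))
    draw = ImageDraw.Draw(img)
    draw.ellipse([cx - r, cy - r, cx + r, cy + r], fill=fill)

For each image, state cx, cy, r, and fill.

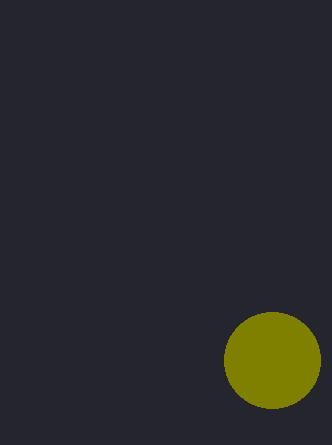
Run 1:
cx = 272
cy = 360
r = 48
fill = 'olive'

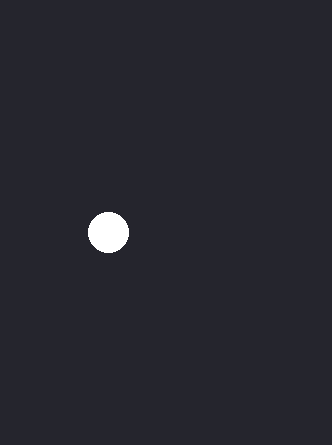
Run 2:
cx = 108; cy = 232; r = 20; fill = 'white'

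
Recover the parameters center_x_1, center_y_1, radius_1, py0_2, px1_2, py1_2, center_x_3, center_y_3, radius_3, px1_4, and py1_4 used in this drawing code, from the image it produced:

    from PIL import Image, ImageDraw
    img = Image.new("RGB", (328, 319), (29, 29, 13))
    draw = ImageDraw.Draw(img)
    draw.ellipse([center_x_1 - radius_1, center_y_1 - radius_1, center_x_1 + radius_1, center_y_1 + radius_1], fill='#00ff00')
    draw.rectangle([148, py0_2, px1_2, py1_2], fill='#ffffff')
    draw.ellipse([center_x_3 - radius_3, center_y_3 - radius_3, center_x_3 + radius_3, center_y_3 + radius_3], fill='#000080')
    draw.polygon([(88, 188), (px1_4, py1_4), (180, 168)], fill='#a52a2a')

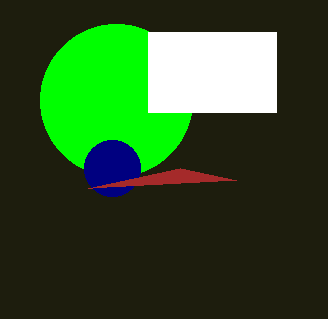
center_x_1 = 116
center_y_1 = 100
radius_1 = 76
py0_2 = 32
px1_2 = 276
py1_2 = 112
center_x_3 = 112
center_y_3 = 168
radius_3 = 28
px1_4 = 236
py1_4 = 180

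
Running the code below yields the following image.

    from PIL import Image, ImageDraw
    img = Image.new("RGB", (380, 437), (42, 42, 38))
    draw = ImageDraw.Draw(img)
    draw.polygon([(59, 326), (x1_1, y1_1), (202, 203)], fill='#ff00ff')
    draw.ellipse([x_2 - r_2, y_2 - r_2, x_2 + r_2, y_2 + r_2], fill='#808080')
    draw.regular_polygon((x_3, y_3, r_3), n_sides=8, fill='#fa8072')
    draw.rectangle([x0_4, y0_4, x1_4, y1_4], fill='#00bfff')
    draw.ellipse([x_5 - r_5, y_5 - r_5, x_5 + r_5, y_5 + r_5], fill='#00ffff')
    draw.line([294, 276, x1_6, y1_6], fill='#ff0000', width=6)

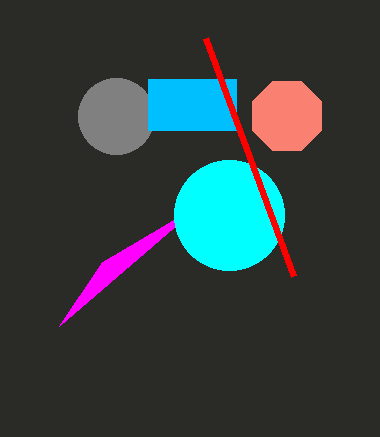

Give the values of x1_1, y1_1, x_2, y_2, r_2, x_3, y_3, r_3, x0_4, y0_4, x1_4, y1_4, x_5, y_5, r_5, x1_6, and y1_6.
x1_1 = 102, y1_1 = 262, x_2 = 116, y_2 = 116, r_2 = 38, x_3 = 287, y_3 = 116, r_3 = 37, x0_4 = 148, y0_4 = 79, x1_4 = 236, y1_4 = 130, x_5 = 229, y_5 = 215, r_5 = 55, x1_6 = 206, y1_6 = 38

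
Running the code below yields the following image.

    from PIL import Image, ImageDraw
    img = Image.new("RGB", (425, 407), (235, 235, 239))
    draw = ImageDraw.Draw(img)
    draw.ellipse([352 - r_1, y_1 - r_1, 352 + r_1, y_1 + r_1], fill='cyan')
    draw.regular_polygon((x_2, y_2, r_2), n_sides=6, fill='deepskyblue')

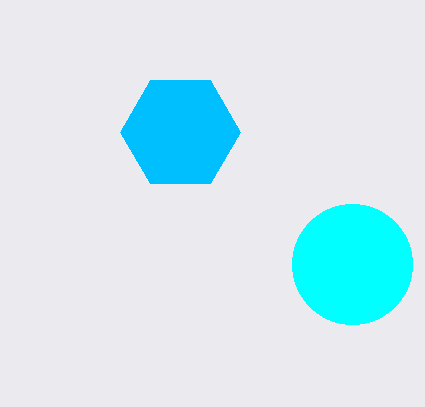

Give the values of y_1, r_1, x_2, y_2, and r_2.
y_1 = 264
r_1 = 60
x_2 = 180
y_2 = 132
r_2 = 60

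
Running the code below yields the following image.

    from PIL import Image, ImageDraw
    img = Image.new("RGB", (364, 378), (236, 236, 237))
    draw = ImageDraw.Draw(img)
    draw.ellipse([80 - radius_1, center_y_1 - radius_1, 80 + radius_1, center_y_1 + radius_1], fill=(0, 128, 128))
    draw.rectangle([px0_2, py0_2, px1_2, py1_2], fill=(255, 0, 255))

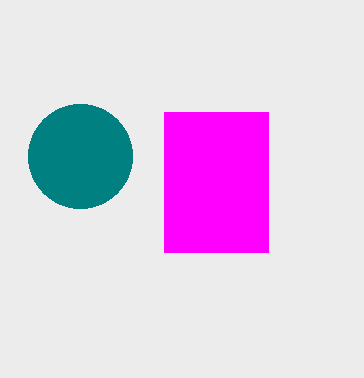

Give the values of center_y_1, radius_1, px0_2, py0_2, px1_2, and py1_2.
center_y_1 = 156, radius_1 = 52, px0_2 = 164, py0_2 = 112, px1_2 = 268, py1_2 = 252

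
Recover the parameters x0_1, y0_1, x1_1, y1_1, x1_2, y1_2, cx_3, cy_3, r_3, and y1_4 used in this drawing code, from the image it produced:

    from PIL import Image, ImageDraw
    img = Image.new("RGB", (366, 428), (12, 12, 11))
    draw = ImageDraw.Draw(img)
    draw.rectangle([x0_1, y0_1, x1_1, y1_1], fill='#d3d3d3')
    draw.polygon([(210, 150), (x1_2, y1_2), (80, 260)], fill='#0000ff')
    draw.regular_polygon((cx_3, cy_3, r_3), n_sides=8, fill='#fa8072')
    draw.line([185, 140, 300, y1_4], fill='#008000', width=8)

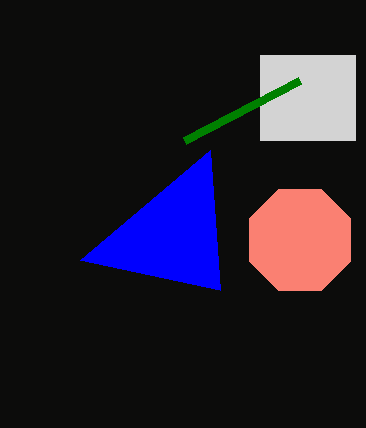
x0_1 = 260
y0_1 = 55
x1_1 = 355
y1_1 = 140
x1_2 = 220
y1_2 = 290
cx_3 = 300
cy_3 = 240
r_3 = 55
y1_4 = 80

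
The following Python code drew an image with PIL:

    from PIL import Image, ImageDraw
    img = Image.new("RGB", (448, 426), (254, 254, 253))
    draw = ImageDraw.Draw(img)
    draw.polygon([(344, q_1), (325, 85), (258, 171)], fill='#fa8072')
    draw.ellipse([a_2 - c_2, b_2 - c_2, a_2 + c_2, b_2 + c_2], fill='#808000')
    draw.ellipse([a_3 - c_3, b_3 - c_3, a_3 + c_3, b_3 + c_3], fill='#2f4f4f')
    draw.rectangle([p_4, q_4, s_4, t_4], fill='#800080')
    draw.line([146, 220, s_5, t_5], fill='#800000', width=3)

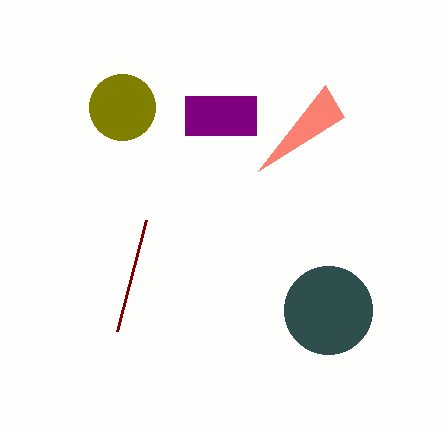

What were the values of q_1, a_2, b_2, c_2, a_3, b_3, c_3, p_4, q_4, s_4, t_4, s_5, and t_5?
q_1 = 117
a_2 = 122
b_2 = 107
c_2 = 33
a_3 = 328
b_3 = 310
c_3 = 44
p_4 = 185
q_4 = 96
s_4 = 256
t_4 = 135
s_5 = 117
t_5 = 331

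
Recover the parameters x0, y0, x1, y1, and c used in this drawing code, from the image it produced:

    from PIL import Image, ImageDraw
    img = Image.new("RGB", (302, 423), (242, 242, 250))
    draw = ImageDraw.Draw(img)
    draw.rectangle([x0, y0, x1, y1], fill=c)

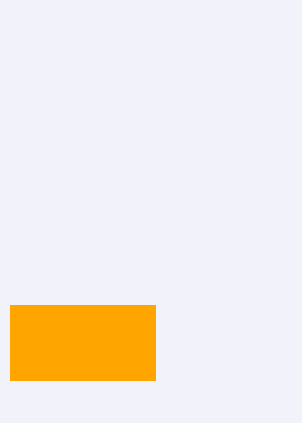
x0 = 10, y0 = 305, x1 = 155, y1 = 380, c = 'orange'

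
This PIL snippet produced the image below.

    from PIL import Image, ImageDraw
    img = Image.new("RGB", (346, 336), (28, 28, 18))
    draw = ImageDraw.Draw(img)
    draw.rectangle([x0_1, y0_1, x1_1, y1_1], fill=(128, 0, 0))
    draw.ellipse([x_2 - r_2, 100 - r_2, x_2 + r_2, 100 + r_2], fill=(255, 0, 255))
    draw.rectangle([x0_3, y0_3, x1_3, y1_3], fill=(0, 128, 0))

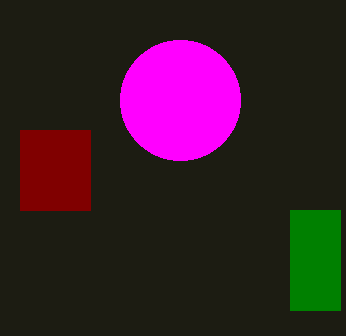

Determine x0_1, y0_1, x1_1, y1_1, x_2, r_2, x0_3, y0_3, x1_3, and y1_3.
x0_1 = 20
y0_1 = 130
x1_1 = 90
y1_1 = 210
x_2 = 180
r_2 = 60
x0_3 = 290
y0_3 = 210
x1_3 = 340
y1_3 = 310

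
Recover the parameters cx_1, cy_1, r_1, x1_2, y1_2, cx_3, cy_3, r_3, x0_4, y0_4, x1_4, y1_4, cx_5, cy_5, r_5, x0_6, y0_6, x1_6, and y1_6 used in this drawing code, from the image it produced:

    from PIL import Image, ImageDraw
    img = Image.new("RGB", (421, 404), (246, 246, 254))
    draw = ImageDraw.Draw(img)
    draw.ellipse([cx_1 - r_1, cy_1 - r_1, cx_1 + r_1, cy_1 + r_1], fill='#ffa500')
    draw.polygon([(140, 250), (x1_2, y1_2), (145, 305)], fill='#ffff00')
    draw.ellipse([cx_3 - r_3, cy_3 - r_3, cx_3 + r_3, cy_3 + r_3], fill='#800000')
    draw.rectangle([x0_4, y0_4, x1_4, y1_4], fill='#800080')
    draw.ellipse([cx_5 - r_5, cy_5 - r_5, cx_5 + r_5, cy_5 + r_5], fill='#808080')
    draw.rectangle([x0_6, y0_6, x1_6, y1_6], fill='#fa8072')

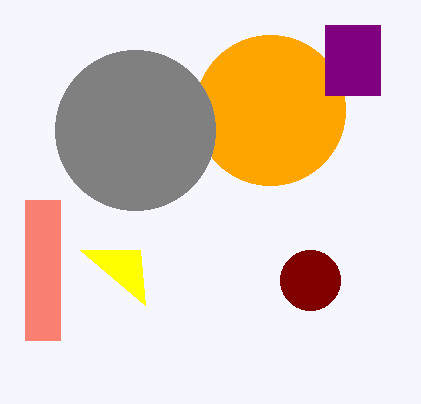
cx_1 = 270, cy_1 = 110, r_1 = 75, x1_2 = 80, y1_2 = 250, cx_3 = 310, cy_3 = 280, r_3 = 30, x0_4 = 325, y0_4 = 25, x1_4 = 380, y1_4 = 95, cx_5 = 135, cy_5 = 130, r_5 = 80, x0_6 = 25, y0_6 = 200, x1_6 = 60, y1_6 = 340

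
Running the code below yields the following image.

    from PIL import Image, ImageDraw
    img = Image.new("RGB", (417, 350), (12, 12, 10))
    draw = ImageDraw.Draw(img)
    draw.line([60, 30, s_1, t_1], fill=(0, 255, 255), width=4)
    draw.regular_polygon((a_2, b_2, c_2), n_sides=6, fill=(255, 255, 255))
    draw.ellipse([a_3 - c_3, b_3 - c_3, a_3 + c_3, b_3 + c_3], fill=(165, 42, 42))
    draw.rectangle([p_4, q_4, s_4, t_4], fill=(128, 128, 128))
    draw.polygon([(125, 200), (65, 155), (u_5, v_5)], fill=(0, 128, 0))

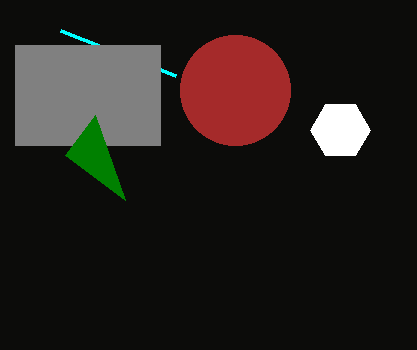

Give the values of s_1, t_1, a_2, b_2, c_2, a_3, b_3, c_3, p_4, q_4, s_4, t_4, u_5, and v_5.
s_1 = 175; t_1 = 75; a_2 = 340; b_2 = 130; c_2 = 30; a_3 = 235; b_3 = 90; c_3 = 55; p_4 = 15; q_4 = 45; s_4 = 160; t_4 = 145; u_5 = 95; v_5 = 115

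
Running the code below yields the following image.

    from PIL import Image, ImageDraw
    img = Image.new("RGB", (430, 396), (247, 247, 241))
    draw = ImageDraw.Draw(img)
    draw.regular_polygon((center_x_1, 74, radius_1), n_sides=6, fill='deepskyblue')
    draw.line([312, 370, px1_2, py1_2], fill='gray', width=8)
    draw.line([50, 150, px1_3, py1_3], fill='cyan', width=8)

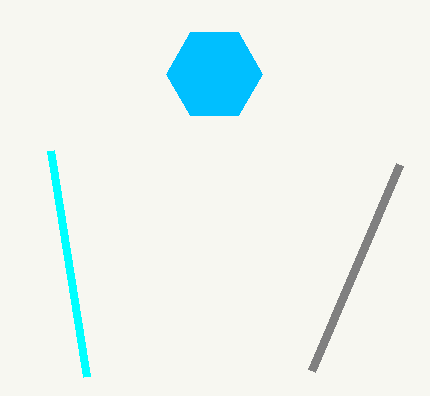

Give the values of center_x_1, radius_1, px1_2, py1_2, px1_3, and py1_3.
center_x_1 = 214
radius_1 = 48
px1_2 = 400
py1_2 = 164
px1_3 = 86
py1_3 = 376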